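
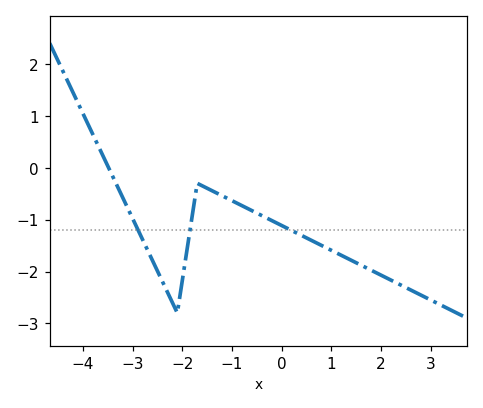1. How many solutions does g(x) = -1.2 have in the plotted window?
3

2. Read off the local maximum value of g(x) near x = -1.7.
-0.3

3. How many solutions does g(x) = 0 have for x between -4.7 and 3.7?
1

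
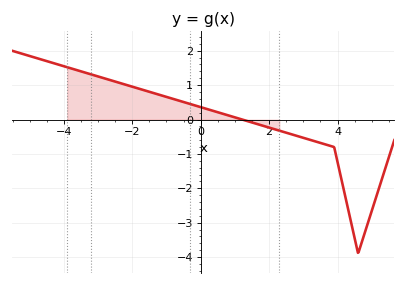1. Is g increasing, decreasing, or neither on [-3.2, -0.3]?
decreasing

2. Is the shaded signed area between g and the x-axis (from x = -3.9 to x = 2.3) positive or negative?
positive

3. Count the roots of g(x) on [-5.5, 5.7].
1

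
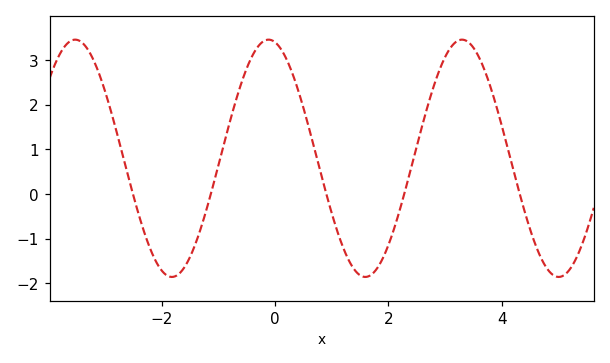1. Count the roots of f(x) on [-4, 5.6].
5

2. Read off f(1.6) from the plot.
-1.86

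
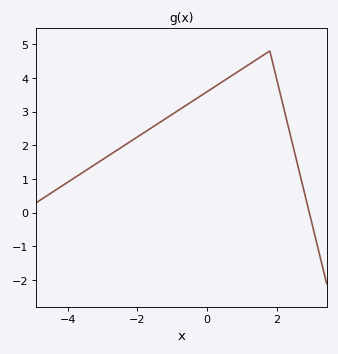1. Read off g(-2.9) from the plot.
1.6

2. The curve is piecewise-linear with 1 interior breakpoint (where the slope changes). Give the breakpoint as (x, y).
(1.8, 4.8)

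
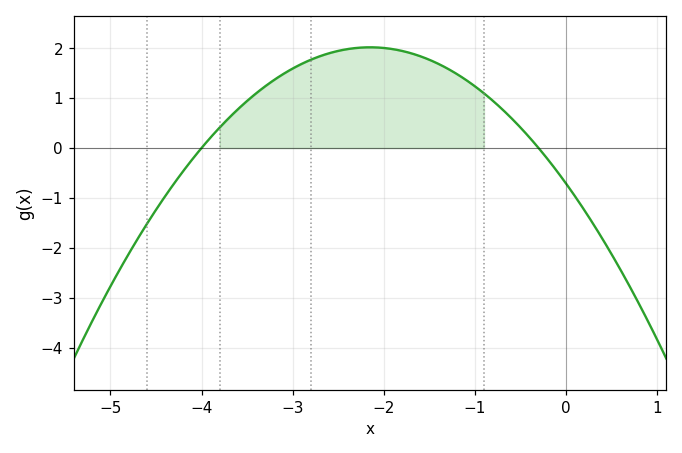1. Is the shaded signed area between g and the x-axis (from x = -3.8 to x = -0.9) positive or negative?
positive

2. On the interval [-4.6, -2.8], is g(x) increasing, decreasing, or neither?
increasing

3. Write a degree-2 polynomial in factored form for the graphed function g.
y = -0.59(x + 4)(x + 0.3)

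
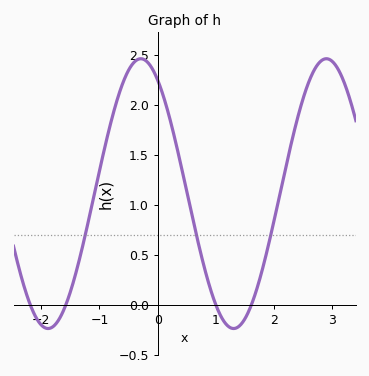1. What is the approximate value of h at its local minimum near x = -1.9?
-0.25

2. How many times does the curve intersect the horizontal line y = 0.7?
3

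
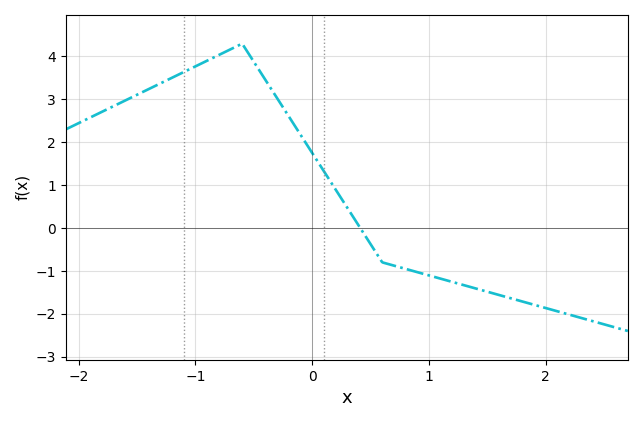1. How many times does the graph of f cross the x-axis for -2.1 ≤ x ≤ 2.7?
1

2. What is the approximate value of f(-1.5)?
3.11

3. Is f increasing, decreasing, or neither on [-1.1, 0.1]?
neither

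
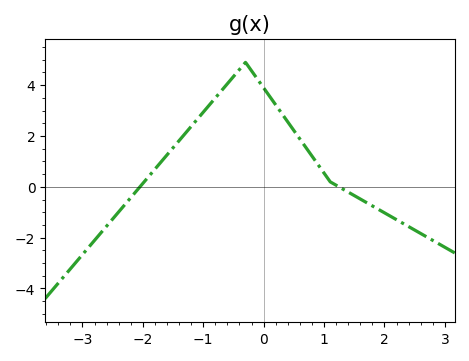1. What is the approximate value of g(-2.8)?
-2.2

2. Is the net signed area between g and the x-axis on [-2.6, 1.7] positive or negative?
positive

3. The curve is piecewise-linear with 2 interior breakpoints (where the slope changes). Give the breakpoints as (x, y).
(-0.3, 4.9); (1.1, 0.2)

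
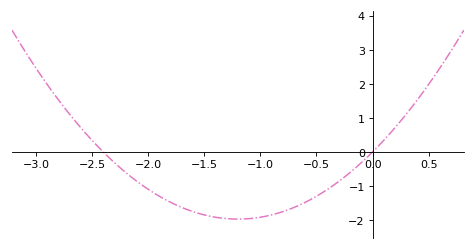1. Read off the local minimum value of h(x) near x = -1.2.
-2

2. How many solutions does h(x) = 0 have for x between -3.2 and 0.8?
2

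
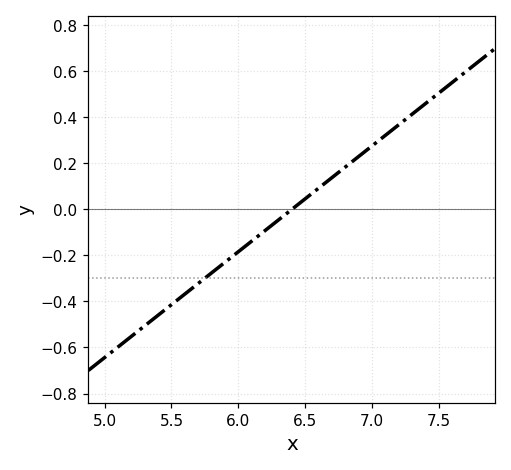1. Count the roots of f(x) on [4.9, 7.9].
1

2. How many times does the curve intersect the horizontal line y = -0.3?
1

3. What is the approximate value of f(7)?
0.28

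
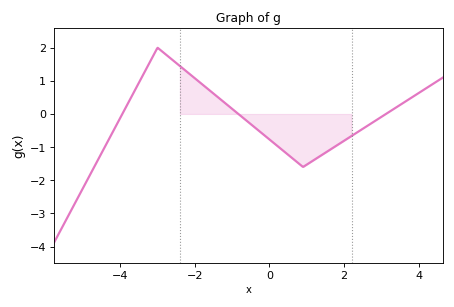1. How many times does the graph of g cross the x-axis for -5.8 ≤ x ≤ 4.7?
3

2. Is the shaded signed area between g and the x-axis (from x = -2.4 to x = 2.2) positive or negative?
negative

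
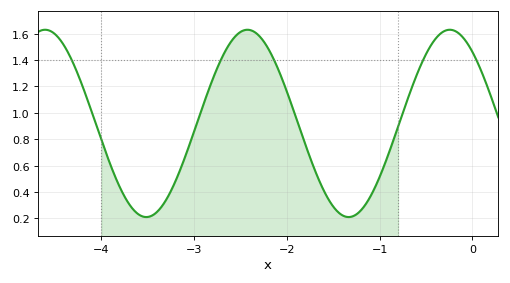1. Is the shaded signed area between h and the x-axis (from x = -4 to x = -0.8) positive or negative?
positive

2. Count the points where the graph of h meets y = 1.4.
5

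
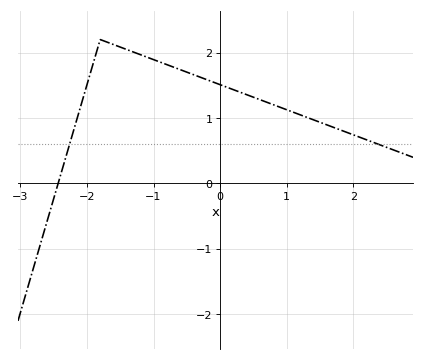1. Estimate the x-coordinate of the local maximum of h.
-1.8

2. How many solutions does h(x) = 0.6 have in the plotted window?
2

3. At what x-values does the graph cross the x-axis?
-2.43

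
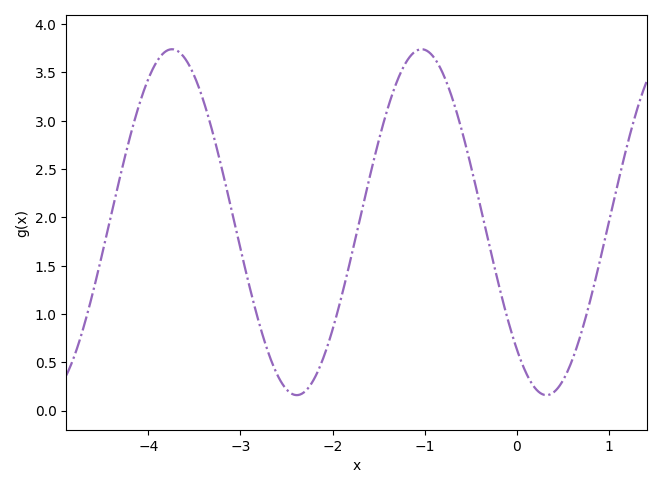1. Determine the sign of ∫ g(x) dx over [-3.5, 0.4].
positive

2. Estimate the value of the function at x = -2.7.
0.6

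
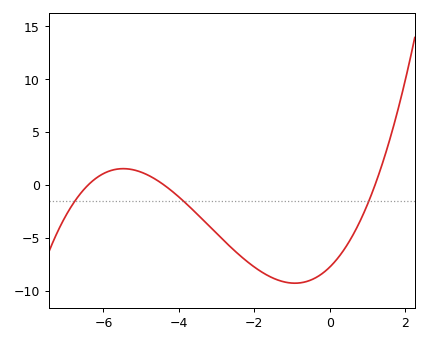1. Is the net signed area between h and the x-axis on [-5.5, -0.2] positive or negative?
negative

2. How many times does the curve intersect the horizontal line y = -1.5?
3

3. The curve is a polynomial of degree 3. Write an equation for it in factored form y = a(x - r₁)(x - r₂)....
y = 0.23(x + 6.4)(x + 4.4)(x - 1.2)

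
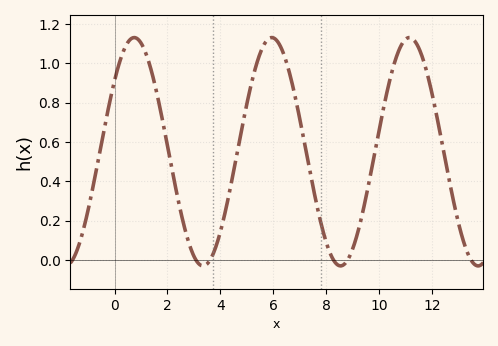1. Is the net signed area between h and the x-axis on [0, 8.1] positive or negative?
positive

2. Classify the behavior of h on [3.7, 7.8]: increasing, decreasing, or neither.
neither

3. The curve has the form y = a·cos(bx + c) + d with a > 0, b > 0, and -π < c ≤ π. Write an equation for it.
y = 0.58cos(1.21x - 0.9) + 0.55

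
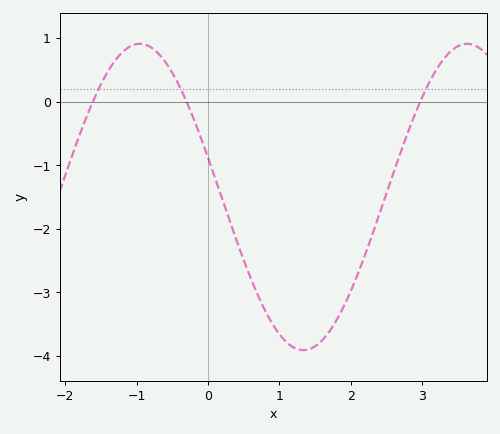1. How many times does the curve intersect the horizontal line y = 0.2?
3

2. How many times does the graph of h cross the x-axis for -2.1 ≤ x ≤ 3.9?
3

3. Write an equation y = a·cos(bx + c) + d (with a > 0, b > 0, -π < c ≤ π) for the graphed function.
y = 2.41cos(1.4x + 1.3) - 1.5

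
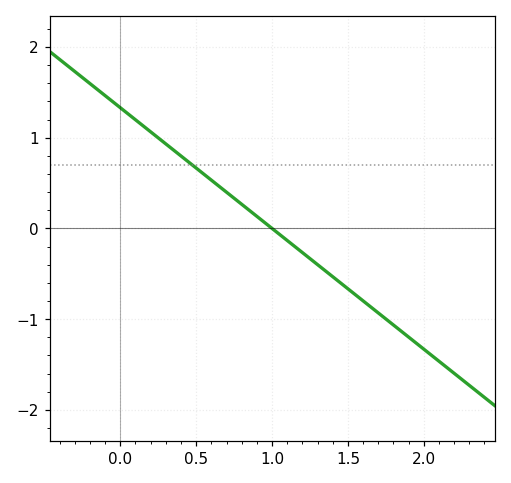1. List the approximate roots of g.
1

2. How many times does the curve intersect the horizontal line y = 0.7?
1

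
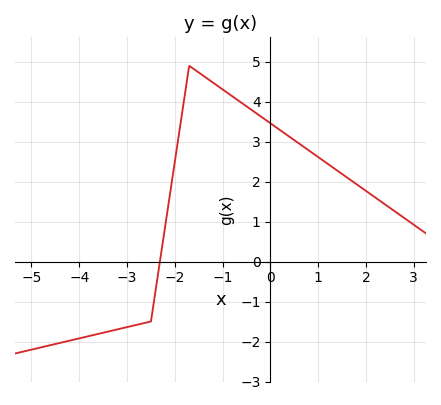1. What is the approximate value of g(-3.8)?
-1.87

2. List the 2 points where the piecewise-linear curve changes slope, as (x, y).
(-2.5, -1.5); (-1.7, 4.9)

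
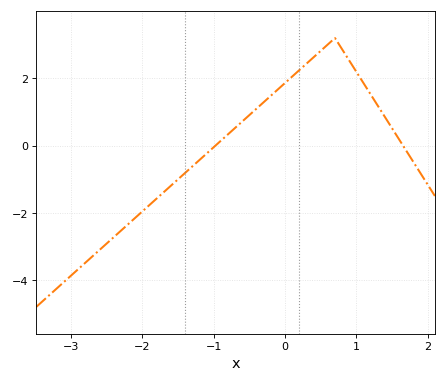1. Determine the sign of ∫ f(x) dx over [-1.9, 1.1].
positive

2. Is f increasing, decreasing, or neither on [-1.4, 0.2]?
increasing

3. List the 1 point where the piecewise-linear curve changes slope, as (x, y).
(0.7, 3.2)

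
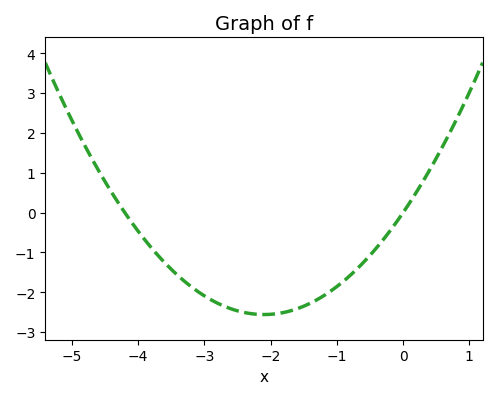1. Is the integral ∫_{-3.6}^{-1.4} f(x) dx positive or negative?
negative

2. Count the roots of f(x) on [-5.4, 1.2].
2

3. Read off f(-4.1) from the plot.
-0.238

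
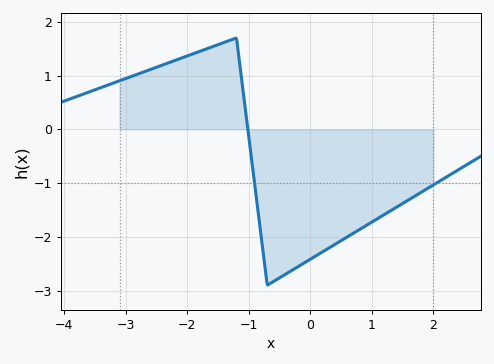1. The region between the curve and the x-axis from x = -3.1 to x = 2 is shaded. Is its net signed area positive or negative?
negative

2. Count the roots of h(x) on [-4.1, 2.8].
1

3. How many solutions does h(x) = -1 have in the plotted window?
2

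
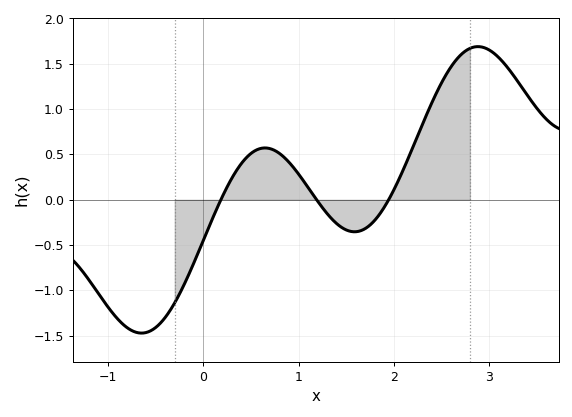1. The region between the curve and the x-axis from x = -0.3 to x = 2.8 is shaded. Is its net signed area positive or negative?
positive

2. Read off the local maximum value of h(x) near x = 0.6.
0.55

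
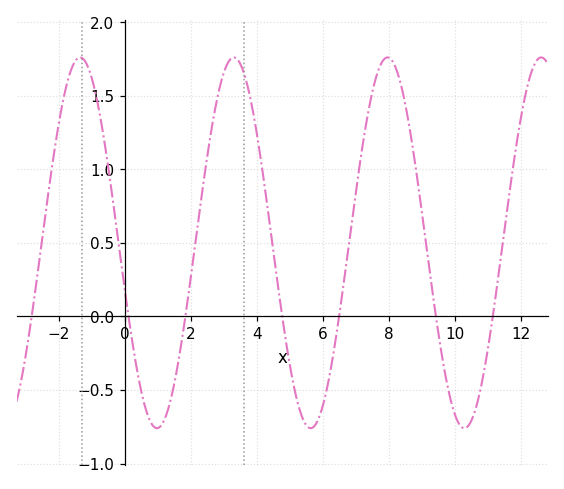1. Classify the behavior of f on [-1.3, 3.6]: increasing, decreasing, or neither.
neither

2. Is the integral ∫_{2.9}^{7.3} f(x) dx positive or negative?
positive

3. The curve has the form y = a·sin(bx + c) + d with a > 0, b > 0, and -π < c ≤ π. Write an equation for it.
y = 1.26sin(1.4x - 2.9) + 0.5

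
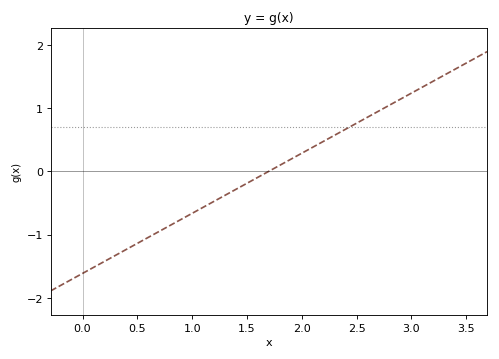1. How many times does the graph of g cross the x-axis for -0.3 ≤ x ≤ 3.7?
1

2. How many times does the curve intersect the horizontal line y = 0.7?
1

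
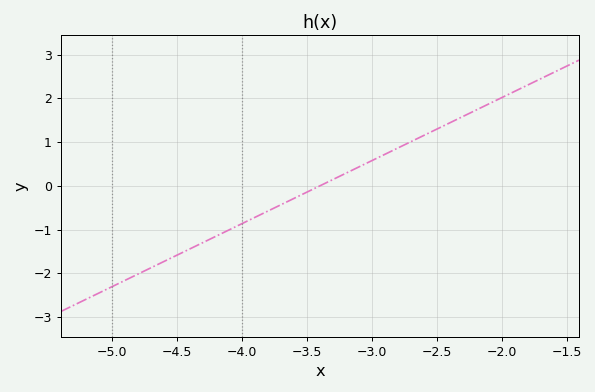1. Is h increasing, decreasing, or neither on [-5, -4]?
increasing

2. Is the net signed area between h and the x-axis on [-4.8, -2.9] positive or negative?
negative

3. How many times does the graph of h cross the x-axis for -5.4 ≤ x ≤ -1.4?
1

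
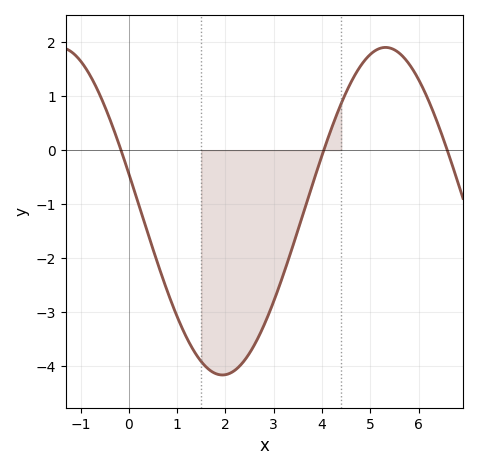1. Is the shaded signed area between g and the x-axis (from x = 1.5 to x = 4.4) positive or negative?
negative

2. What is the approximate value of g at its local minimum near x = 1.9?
-4.2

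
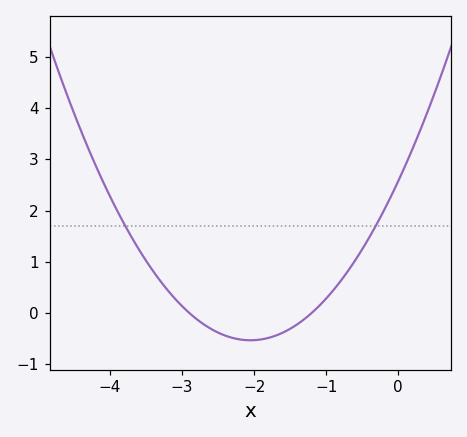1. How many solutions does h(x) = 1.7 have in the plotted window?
2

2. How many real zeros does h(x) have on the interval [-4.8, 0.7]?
2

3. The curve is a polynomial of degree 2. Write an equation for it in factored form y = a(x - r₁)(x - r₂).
y = 0.74(x + 2.9)(x + 1.2)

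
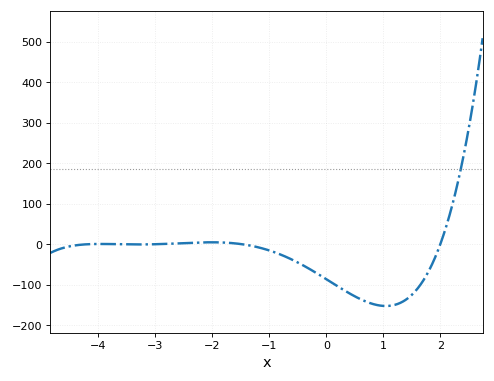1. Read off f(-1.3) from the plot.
0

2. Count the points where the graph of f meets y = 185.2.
1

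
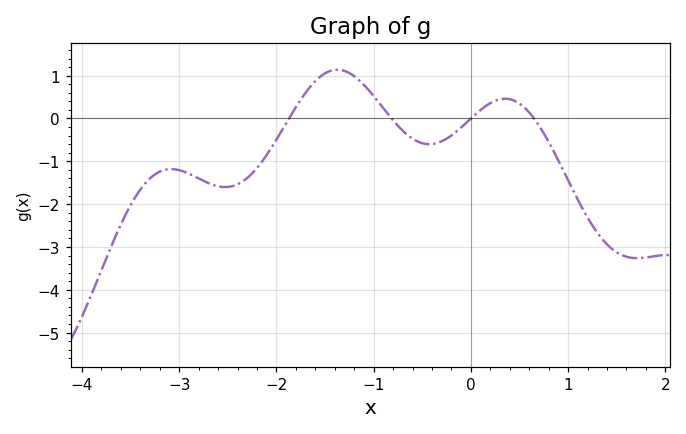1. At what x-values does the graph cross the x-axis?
-1.87, -0.816, 0, 0.65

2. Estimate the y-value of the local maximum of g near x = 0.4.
0.461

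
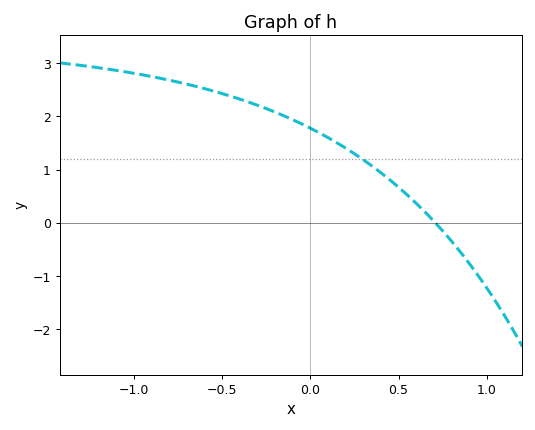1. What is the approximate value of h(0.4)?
0.941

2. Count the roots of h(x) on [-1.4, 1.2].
1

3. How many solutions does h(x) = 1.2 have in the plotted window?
1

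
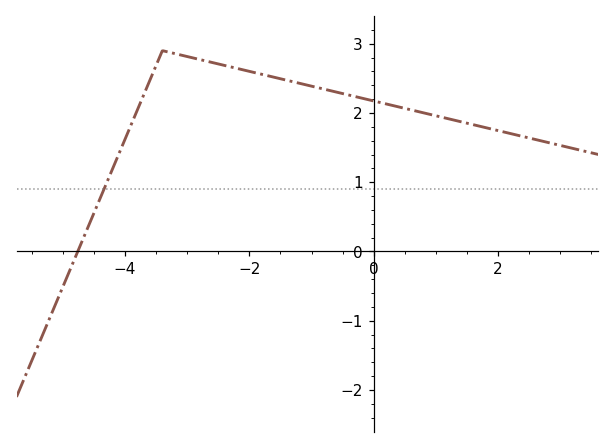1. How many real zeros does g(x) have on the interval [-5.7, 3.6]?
1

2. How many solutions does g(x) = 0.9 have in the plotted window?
1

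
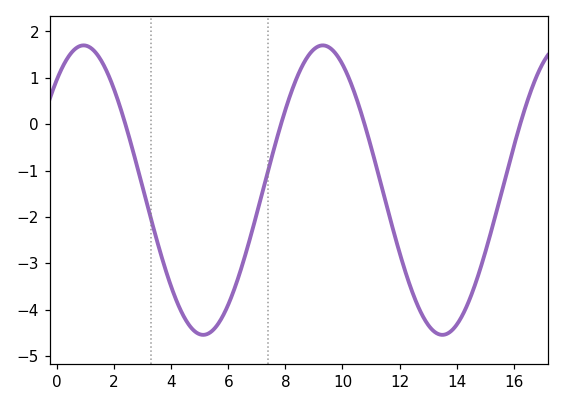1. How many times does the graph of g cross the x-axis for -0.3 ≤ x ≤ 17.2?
4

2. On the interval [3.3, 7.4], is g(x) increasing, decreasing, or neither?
neither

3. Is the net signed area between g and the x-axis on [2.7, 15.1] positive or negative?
negative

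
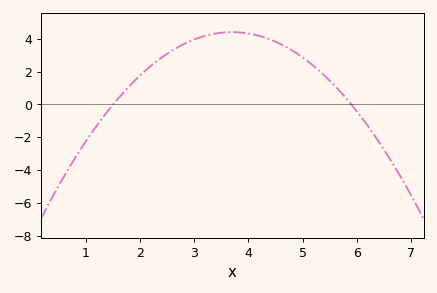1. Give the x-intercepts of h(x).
1.5, 5.9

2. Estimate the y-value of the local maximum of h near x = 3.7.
4.4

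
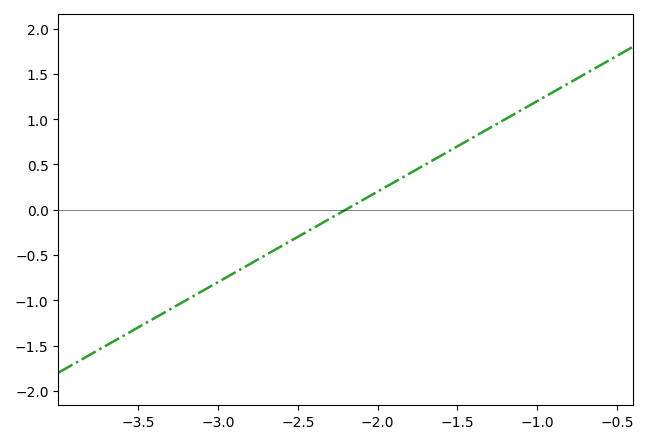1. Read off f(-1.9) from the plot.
0.3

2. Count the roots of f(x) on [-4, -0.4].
1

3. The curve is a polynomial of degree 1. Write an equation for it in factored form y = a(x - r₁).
y = 1(x + 2.2)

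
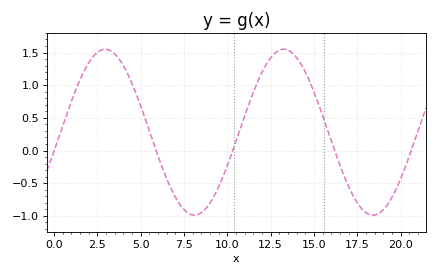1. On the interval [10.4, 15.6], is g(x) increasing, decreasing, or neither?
neither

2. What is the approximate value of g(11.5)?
0.9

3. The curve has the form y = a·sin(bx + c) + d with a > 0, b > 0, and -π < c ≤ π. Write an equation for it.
y = 1.27sin(0.61x - 0.23) + 0.28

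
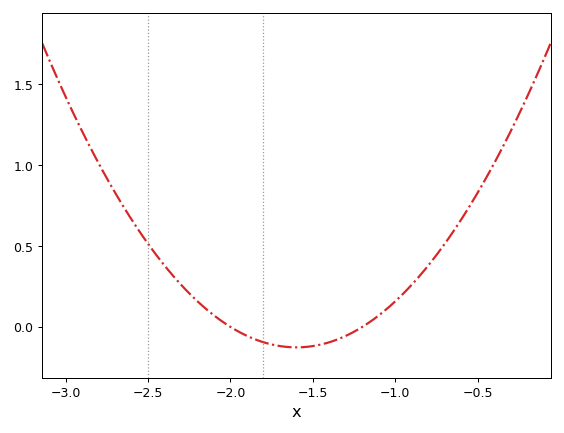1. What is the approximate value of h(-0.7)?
0.5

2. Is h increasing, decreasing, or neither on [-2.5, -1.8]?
decreasing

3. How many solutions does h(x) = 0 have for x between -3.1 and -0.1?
2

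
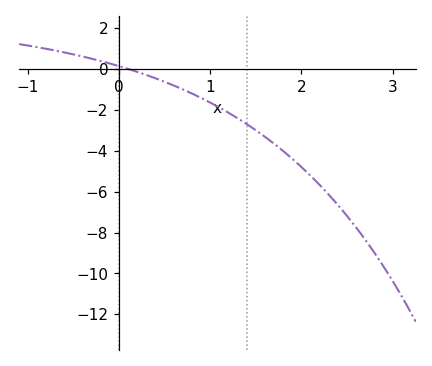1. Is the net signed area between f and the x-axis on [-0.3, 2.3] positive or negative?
negative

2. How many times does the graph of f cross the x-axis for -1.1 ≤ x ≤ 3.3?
1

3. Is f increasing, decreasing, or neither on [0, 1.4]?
decreasing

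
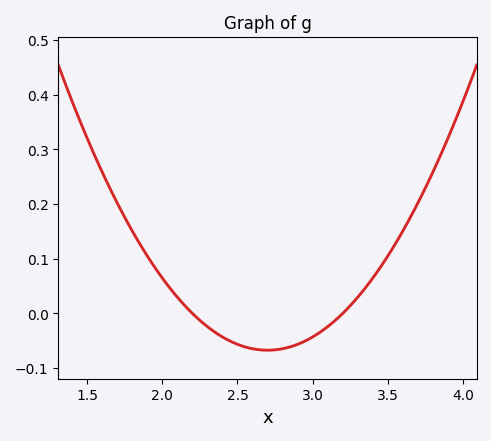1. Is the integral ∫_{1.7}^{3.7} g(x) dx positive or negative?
positive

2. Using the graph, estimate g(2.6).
-0.065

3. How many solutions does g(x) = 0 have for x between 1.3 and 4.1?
2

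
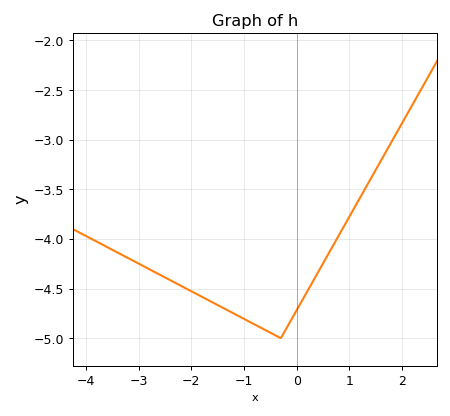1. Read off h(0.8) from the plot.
-3.96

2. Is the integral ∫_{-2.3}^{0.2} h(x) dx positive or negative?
negative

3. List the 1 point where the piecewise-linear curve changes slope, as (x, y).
(-0.3, -5)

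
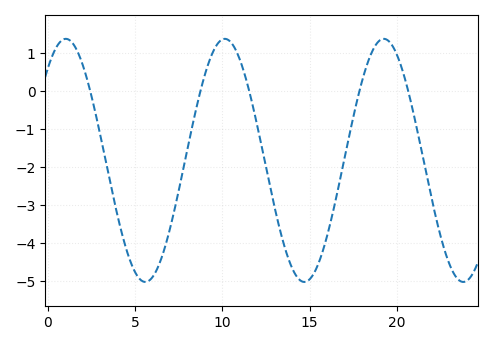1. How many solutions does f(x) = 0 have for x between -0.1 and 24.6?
5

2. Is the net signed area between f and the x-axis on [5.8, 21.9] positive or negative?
negative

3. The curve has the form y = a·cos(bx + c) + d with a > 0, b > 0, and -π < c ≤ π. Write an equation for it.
y = 3.19cos(0.69x - 0.72) - 1.83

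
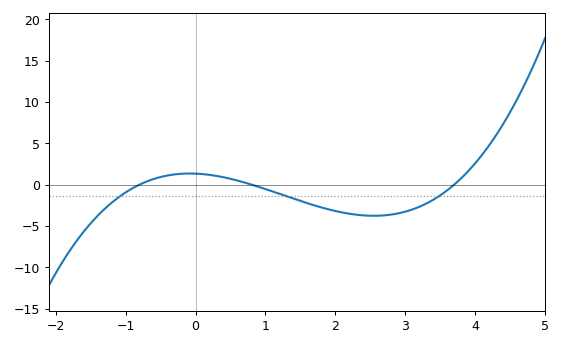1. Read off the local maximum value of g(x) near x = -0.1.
1.34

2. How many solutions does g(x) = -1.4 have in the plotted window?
3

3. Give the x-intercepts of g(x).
-0.8, 0.8, 3.7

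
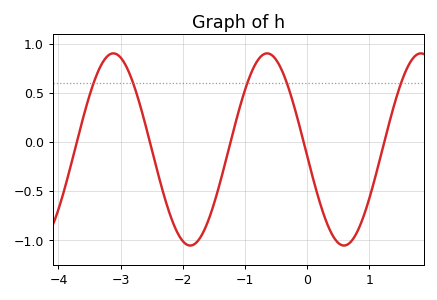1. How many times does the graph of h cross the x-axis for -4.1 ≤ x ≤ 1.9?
5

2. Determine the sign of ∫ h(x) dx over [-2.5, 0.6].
negative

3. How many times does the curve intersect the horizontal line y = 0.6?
5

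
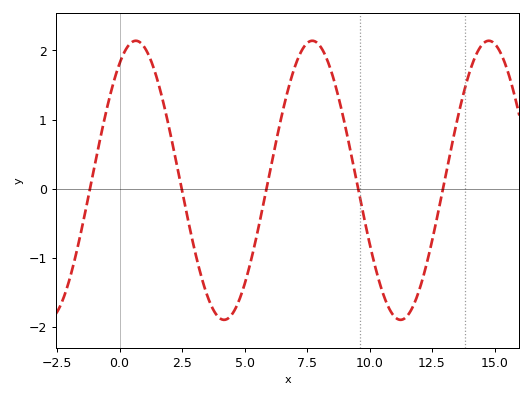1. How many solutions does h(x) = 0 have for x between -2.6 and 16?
5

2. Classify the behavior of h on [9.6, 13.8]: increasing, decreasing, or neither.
neither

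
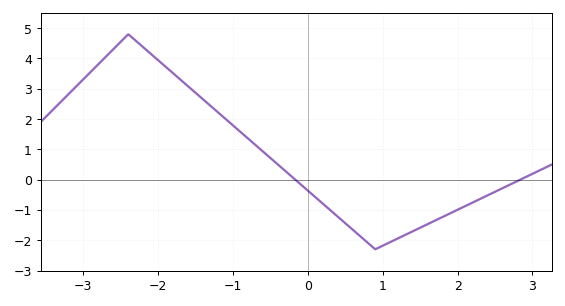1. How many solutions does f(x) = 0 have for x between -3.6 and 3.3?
2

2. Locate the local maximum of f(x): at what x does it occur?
-2.4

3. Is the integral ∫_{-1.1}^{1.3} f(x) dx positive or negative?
negative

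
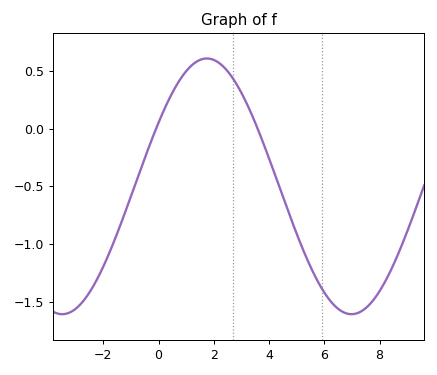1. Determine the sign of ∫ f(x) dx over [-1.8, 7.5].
negative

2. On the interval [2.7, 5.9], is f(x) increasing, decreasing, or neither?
decreasing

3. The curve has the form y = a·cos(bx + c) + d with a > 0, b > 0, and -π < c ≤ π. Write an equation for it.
y = 1.11cos(0.6x - 1.05) - 0.5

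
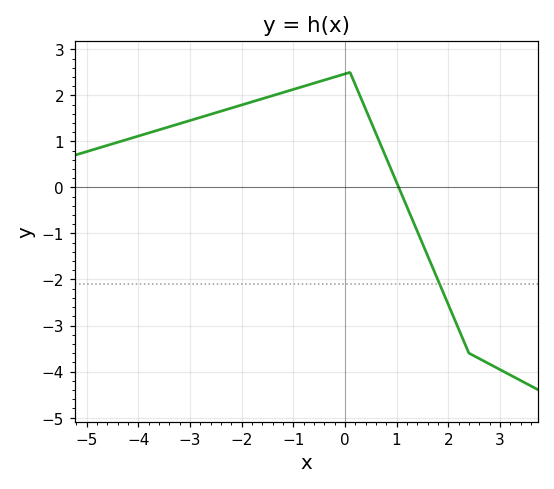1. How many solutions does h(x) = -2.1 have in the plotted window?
1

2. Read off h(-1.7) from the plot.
1.89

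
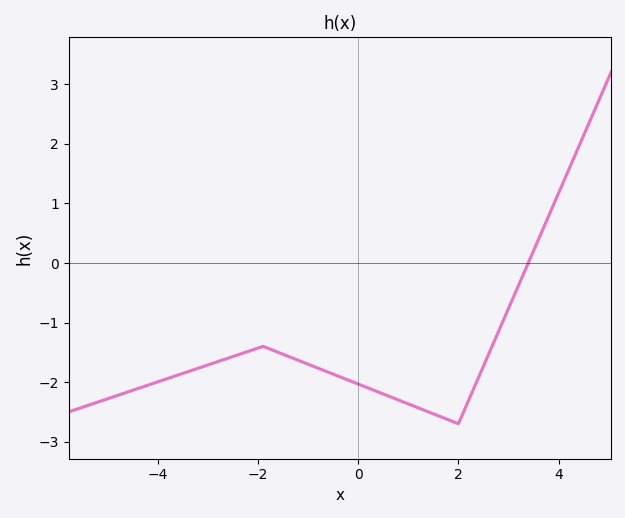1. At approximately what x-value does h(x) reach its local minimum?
2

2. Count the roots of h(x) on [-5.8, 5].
1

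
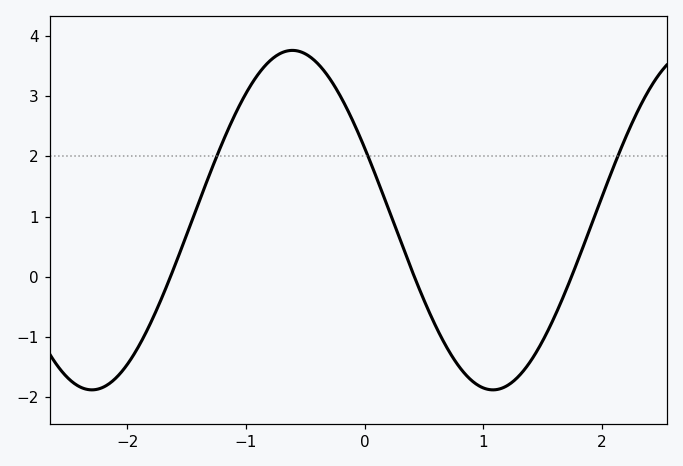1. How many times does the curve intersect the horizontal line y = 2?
3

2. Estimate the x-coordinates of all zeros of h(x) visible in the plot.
-1.6, 0.4, 1.7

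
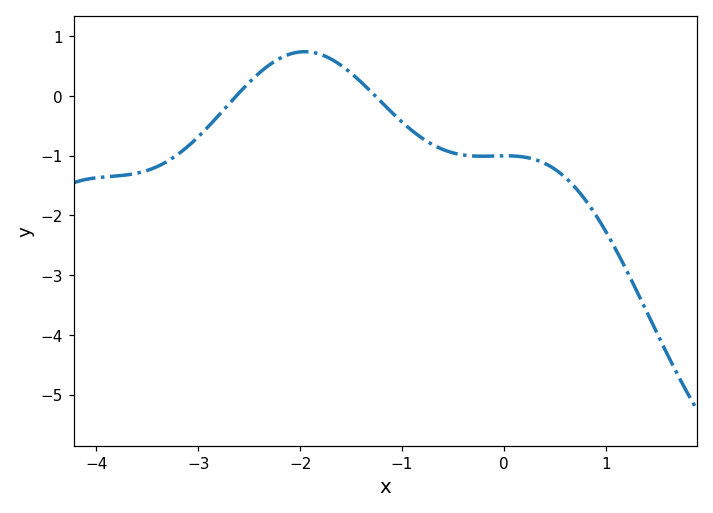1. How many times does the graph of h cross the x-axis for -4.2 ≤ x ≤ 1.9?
2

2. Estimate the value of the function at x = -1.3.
0.065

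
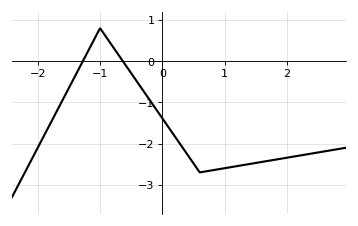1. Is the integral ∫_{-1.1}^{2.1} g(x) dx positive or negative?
negative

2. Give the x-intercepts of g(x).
-1.28, -0.634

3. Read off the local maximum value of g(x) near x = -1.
0.797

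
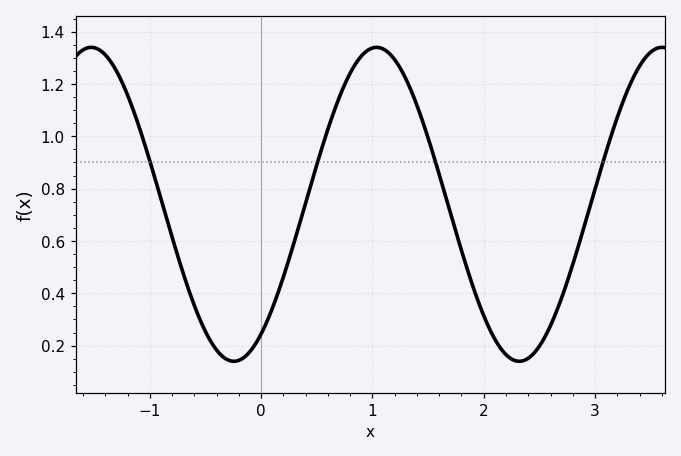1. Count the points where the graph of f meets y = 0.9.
4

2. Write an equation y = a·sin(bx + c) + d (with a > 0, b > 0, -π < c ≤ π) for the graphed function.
y = 0.6sin(2.45x - 0.97) + 0.74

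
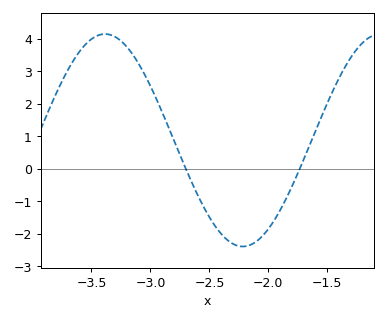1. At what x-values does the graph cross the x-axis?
-2.7, -1.75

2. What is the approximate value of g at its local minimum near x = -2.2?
-2.4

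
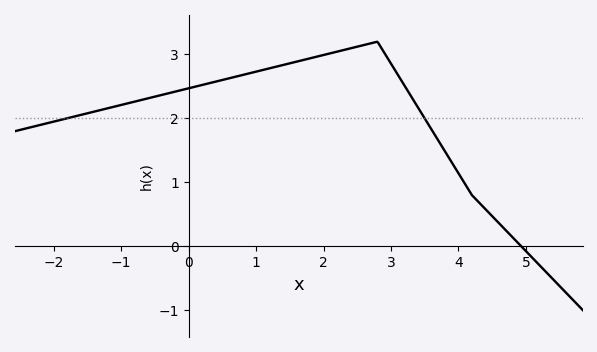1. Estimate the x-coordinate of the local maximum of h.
2.8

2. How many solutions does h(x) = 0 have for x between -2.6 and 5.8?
1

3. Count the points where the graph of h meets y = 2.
2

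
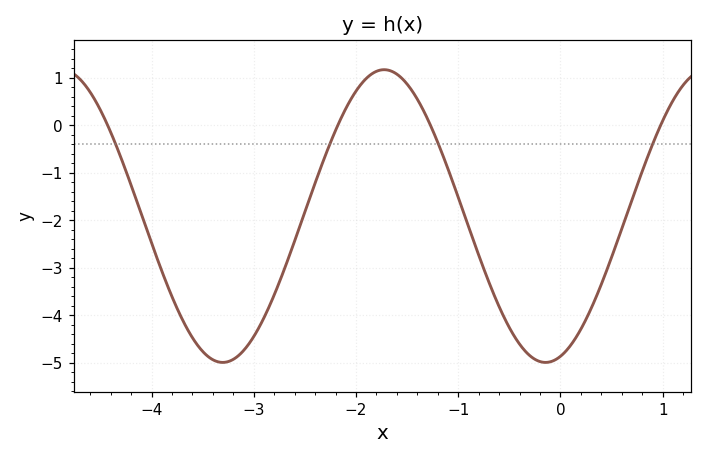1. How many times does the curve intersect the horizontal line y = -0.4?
4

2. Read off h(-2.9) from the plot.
-4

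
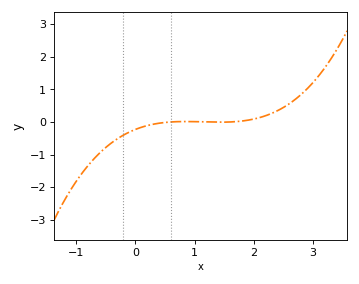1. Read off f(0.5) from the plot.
-0.015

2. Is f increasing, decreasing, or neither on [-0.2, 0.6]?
increasing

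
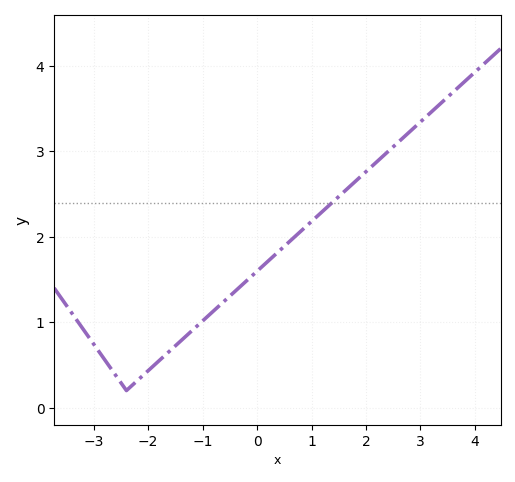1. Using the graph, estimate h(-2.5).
0.29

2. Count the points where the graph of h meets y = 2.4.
1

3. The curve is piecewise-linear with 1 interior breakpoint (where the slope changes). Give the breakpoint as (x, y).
(-2.4, 0.2)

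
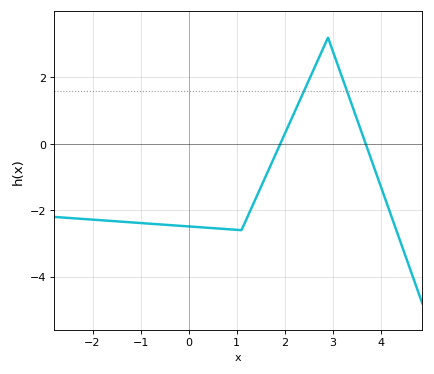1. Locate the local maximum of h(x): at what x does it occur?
3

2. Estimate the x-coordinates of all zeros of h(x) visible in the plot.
2, 3.6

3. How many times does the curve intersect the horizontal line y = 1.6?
2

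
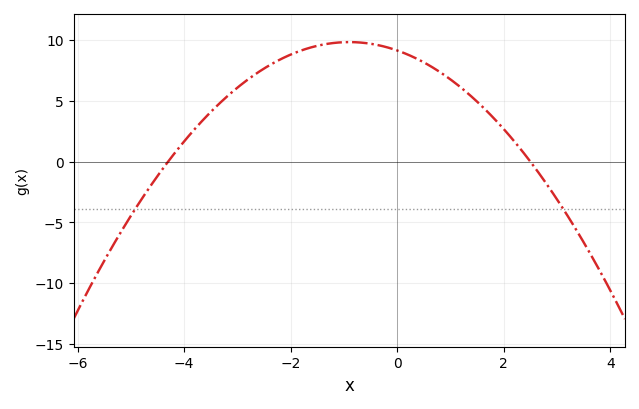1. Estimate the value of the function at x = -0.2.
9.41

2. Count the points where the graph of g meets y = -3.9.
2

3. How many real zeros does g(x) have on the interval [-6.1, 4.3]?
2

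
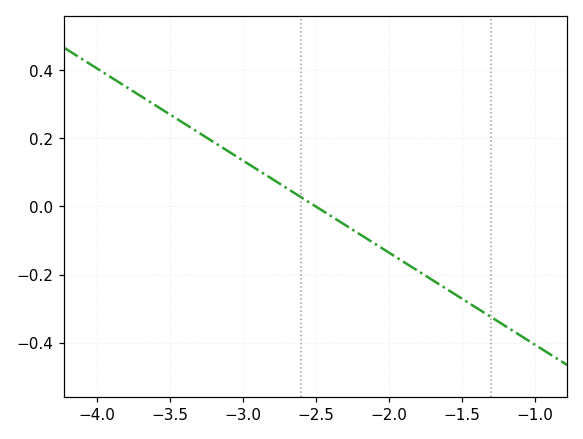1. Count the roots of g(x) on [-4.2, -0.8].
1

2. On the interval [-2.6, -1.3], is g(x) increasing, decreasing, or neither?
decreasing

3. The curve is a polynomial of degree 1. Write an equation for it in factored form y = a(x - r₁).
y = -0.27(x + 2.5)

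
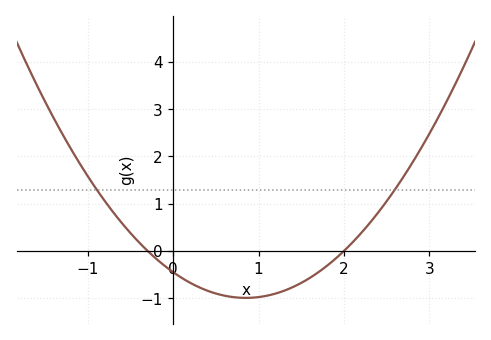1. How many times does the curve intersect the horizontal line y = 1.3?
2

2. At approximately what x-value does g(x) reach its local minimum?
0.85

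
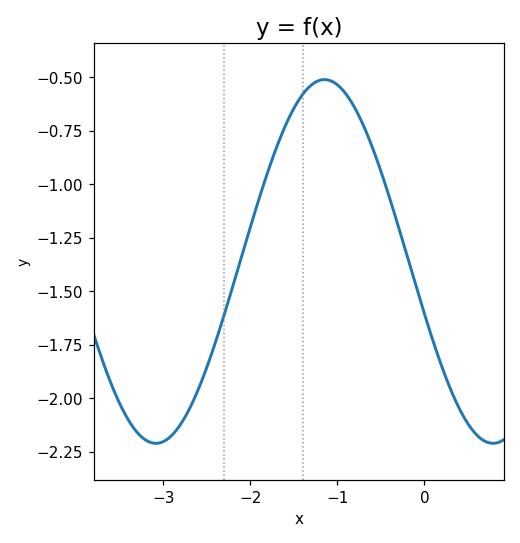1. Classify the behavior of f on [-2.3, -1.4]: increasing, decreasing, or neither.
increasing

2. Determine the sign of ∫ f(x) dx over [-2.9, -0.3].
negative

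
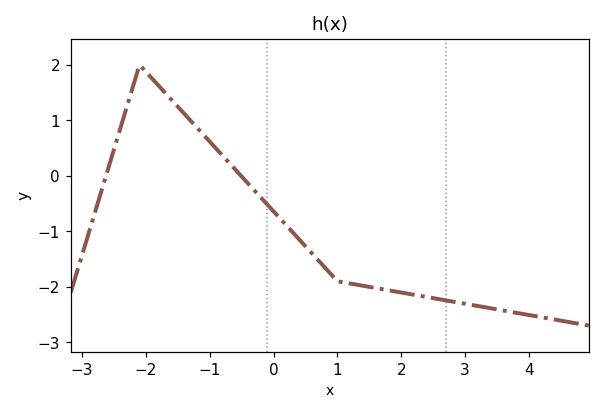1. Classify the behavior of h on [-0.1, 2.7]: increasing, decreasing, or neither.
decreasing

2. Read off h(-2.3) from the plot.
1.24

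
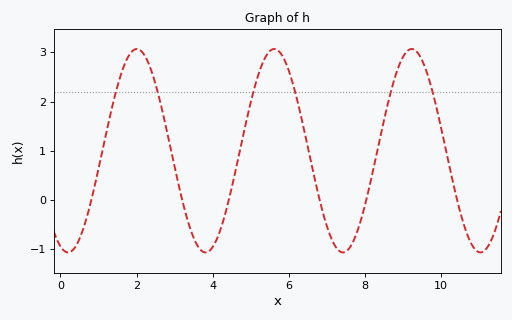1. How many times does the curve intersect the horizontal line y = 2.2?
6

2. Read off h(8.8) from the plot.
2.52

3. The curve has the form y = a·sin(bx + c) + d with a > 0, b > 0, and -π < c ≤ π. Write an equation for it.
y = 2.07sin(1.74x - 1.92) + 1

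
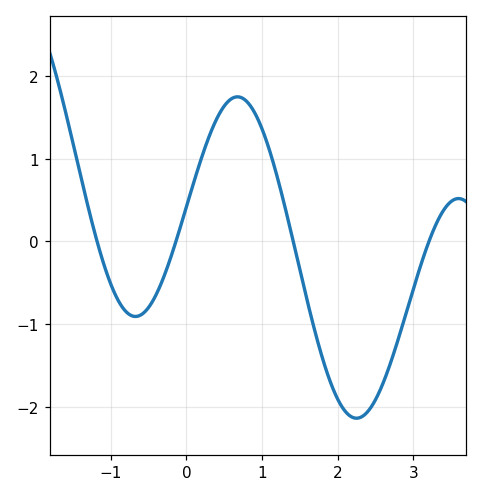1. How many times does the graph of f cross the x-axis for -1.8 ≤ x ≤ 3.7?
4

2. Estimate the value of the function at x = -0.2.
-0.171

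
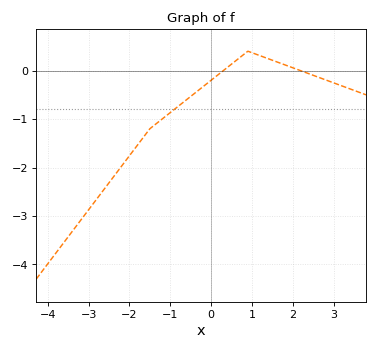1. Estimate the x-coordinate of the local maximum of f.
0.899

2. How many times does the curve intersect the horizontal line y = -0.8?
1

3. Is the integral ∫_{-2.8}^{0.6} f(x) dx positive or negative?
negative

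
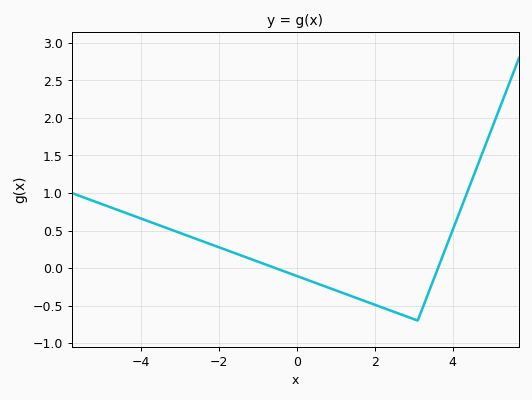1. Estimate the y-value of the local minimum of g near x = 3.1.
-0.7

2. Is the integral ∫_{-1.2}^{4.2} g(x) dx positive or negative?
negative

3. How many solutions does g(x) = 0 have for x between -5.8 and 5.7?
2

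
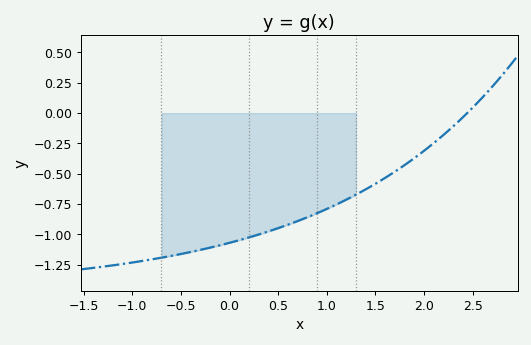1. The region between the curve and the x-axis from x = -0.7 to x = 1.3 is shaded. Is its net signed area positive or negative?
negative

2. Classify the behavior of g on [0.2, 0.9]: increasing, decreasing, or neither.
increasing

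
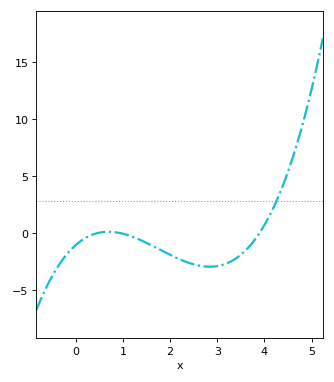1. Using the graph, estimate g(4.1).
1.5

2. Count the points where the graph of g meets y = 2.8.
1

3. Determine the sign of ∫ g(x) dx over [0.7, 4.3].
negative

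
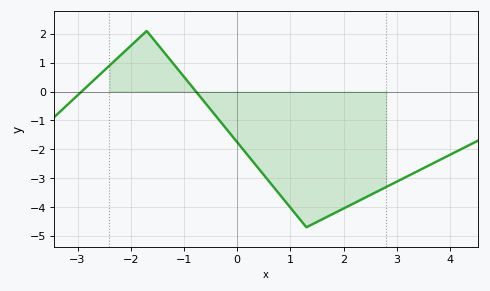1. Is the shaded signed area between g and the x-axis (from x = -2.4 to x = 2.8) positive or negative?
negative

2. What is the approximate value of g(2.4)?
-3.68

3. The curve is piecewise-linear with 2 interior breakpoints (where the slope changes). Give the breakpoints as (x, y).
(-1.7, 2.1); (1.3, -4.7)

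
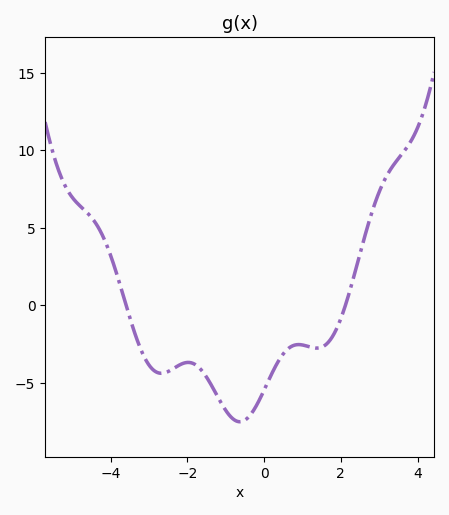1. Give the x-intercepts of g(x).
-3.6, 2.12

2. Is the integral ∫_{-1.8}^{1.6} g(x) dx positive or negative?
negative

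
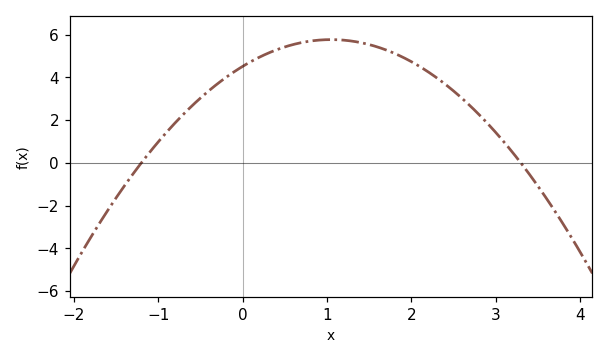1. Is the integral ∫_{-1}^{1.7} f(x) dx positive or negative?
positive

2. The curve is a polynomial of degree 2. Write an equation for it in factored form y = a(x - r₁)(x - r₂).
y = -1.14(x + 1.2)(x - 3.3)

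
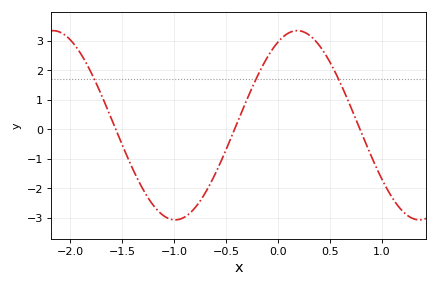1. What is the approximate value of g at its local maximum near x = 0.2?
3.3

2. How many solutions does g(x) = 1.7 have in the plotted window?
3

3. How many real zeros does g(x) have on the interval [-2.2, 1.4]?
3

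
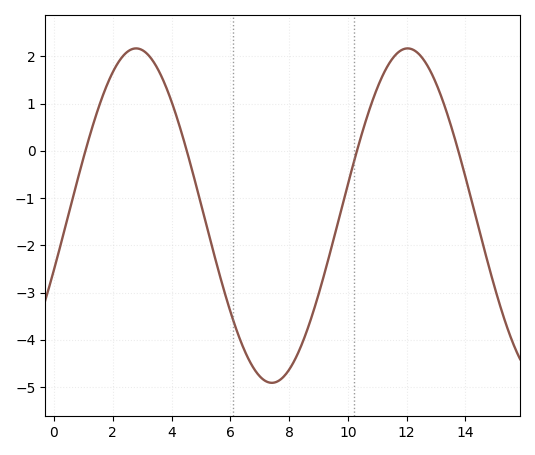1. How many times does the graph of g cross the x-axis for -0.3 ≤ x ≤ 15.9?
4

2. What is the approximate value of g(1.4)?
0.7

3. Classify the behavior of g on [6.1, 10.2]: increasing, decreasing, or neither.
neither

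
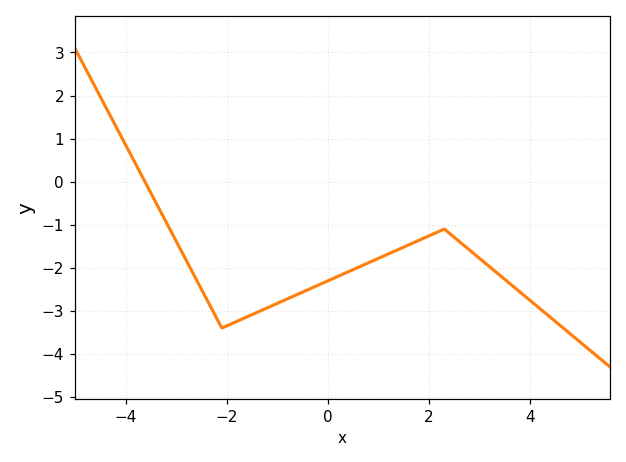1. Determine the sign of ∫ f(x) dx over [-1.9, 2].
negative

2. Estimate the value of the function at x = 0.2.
-2.2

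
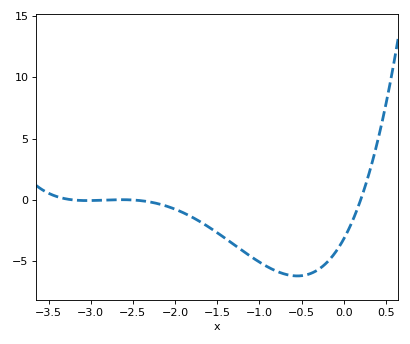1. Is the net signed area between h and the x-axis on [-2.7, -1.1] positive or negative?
negative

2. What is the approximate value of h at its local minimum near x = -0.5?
-6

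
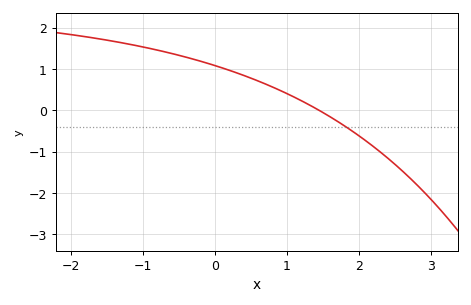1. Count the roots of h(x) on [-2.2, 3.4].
1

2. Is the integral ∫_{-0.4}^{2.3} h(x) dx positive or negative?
positive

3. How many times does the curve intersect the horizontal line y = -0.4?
1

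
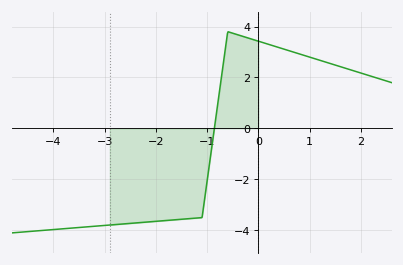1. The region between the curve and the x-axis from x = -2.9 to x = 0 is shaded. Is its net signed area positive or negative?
negative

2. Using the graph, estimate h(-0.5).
3.8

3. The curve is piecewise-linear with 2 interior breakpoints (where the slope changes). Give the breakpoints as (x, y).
(-1.1, -3.5); (-0.6, 3.8)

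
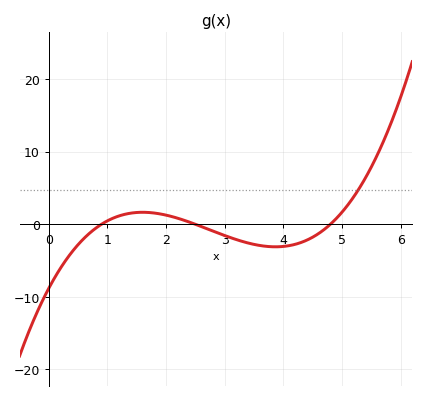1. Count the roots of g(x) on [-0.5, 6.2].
3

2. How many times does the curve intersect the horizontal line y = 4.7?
1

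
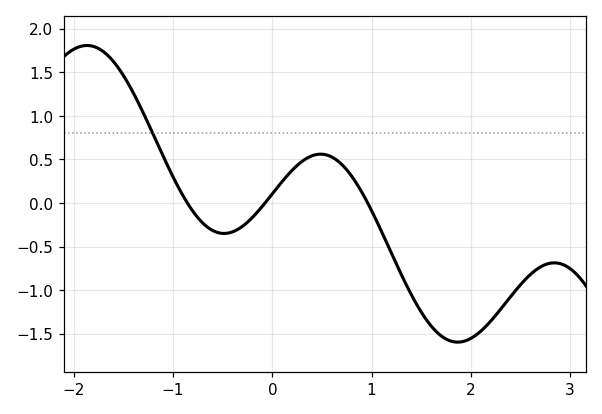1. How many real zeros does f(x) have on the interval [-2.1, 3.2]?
3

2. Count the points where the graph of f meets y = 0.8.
1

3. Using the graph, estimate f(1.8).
-1.6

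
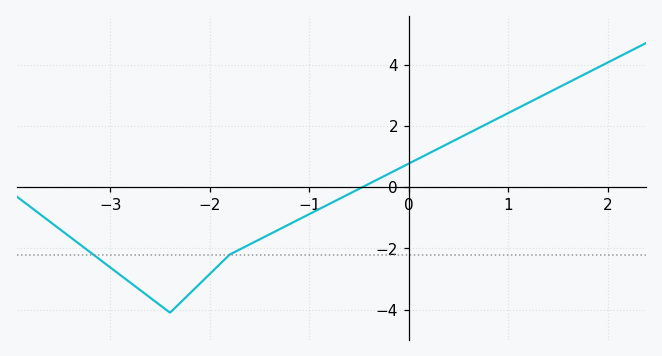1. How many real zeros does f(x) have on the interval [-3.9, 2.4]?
1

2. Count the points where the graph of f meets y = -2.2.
2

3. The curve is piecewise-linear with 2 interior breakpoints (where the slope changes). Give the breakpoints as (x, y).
(-2.4, -4.1); (-1.8, -2.2)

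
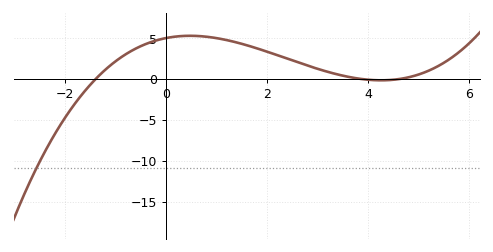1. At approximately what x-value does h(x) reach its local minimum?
4.2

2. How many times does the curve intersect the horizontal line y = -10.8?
1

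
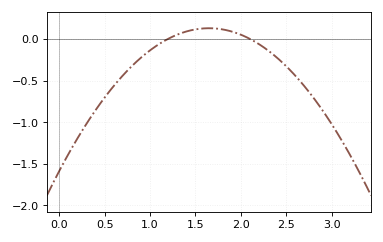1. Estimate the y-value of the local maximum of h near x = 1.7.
0.128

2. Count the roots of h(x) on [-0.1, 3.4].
2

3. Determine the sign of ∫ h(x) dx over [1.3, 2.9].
negative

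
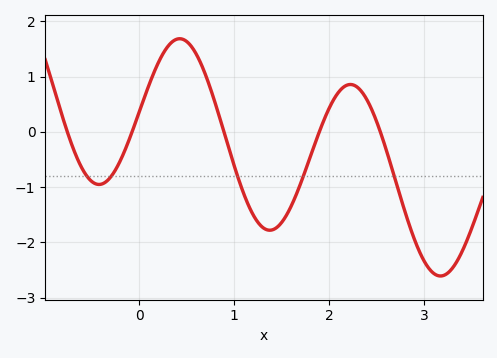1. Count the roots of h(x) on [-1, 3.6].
5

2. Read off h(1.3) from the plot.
-1.73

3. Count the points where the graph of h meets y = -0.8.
5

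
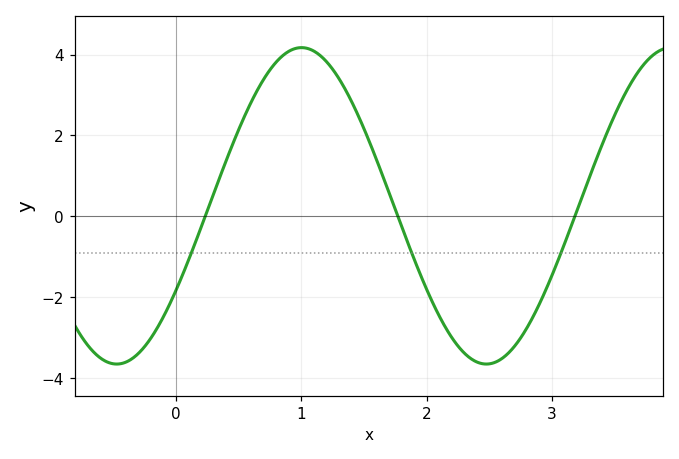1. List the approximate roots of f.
0.232, 1.77, 3.18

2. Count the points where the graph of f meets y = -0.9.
3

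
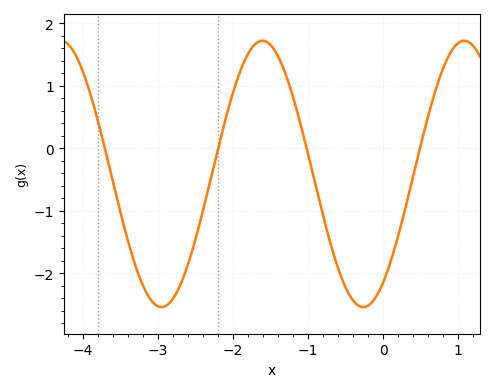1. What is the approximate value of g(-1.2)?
0.8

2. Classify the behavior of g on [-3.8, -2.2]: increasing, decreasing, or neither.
neither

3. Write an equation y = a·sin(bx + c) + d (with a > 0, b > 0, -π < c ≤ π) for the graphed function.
y = 2.13sin(2.3x - 0.95) - 0.41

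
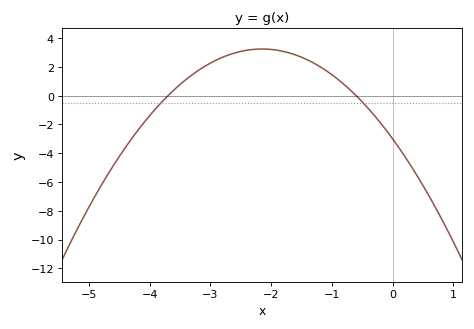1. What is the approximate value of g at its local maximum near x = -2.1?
3.2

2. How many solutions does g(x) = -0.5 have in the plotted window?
2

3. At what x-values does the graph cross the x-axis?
-3.7, -0.6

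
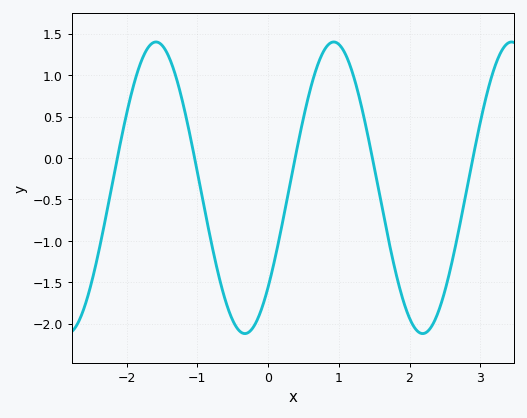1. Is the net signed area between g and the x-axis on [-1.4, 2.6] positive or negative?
negative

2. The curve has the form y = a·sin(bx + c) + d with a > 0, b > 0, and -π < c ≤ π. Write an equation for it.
y = 1.76sin(2.5x - 0.752) - 0.36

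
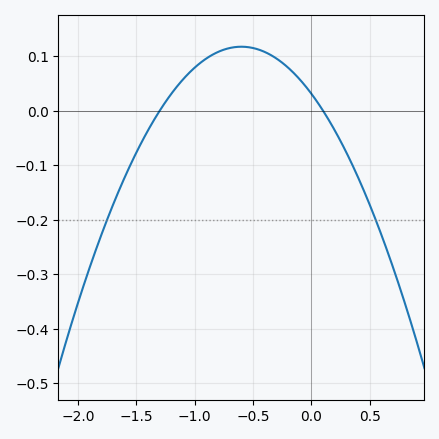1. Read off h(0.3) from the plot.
-0.077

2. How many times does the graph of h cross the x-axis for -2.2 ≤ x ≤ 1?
2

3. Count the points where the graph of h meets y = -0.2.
2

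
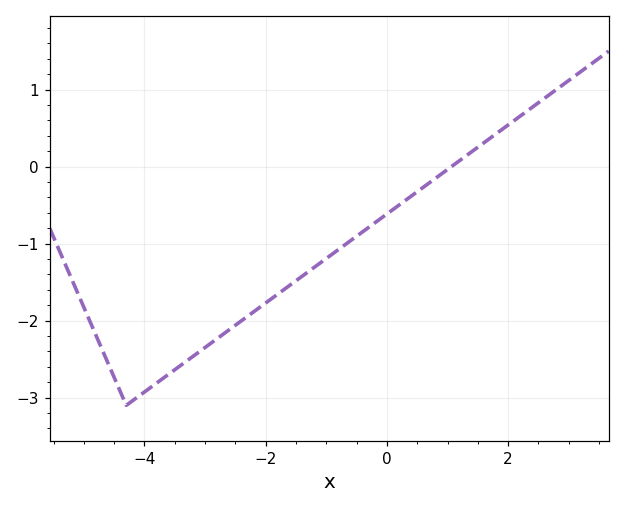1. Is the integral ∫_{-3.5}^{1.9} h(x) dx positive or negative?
negative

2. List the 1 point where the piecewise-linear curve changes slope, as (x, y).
(-4.3, -3.1)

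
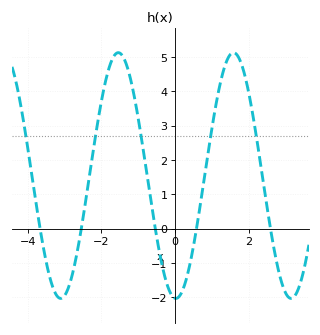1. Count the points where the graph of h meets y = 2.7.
5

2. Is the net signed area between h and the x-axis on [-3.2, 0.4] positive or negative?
positive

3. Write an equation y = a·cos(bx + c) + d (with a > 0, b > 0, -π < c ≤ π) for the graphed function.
y = 3.58cos(2.01x + 3.1) + 1.55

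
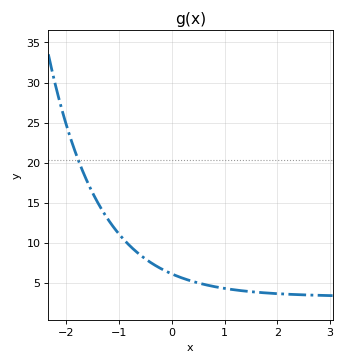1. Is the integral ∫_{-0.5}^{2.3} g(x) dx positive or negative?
positive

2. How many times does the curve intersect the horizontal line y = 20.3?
1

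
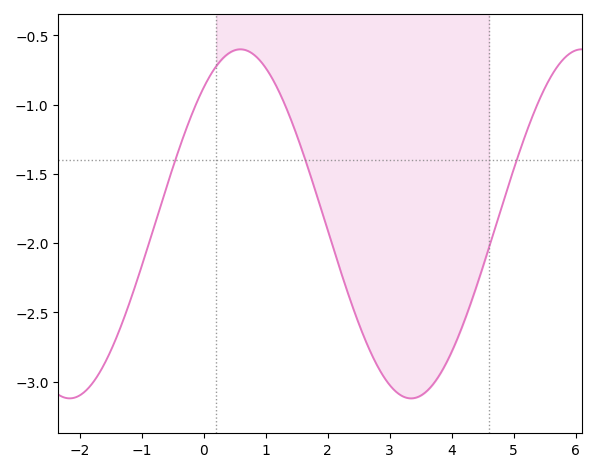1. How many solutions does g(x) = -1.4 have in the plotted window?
3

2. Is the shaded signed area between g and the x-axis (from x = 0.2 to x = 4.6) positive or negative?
negative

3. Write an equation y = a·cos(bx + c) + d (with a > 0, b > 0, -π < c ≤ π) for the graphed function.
y = 1.26cos(1.1x - 0.67) - 1.86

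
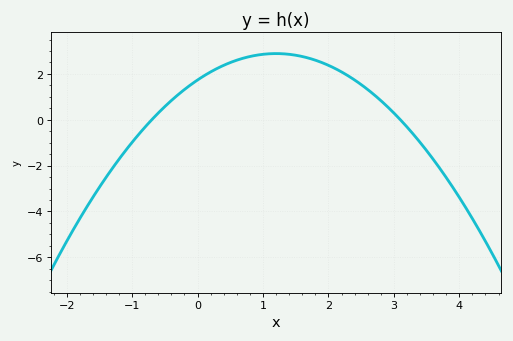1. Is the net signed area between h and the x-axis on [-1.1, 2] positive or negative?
positive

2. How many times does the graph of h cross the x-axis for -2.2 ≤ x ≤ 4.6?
2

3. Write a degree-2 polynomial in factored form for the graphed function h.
y = -0.8(x + 0.7)(x - 3.1)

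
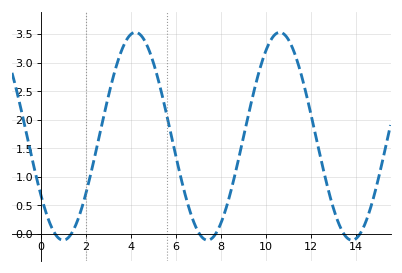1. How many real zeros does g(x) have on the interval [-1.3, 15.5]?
6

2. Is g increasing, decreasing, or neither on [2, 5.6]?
neither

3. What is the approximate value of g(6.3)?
0.851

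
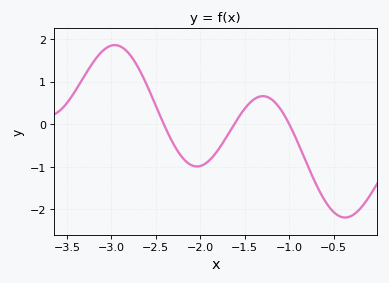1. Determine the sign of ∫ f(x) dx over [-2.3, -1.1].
negative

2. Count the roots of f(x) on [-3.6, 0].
3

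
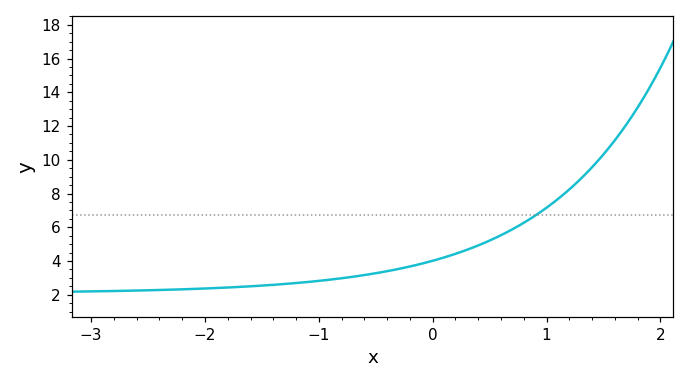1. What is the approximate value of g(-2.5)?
2.26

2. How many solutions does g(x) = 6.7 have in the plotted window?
1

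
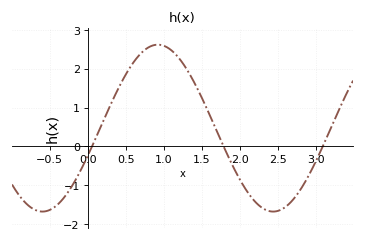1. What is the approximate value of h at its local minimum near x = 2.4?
-1.7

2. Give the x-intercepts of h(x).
0.1, 1.8, 3.1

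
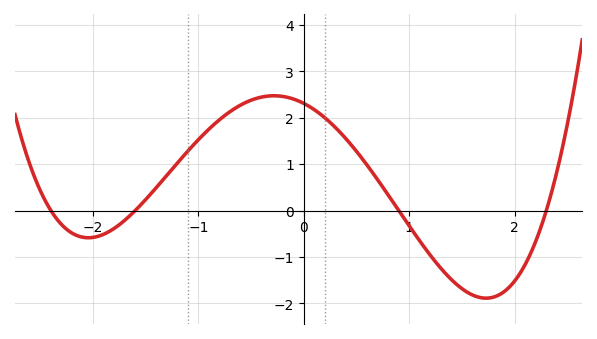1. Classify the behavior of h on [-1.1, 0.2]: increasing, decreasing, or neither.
neither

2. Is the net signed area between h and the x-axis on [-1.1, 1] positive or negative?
positive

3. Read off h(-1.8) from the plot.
-0.385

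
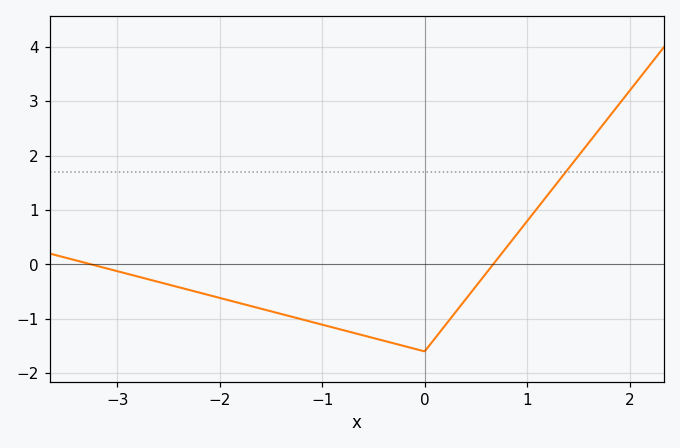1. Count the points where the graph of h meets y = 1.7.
1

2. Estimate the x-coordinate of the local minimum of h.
0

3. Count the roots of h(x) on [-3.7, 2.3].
2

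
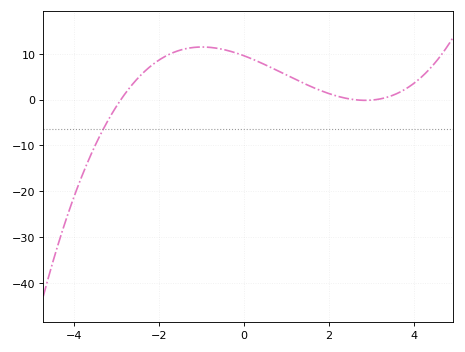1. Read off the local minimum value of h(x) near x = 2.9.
-0.147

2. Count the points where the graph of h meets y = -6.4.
1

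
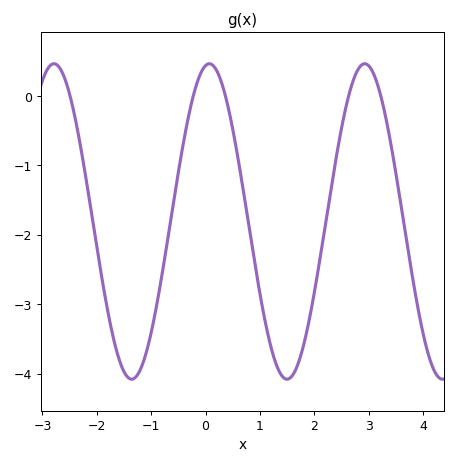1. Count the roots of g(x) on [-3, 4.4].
5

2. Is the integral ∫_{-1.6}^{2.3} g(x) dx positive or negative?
negative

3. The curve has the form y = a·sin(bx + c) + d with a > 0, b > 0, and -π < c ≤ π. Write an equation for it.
y = 2.27sin(2.2x + 1.42) - 1.81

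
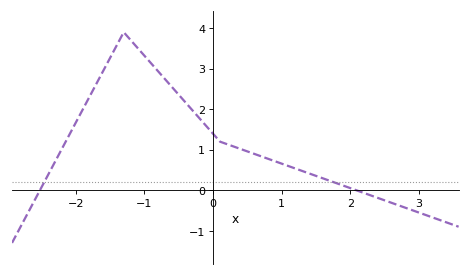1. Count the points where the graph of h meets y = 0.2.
2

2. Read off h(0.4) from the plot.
1.02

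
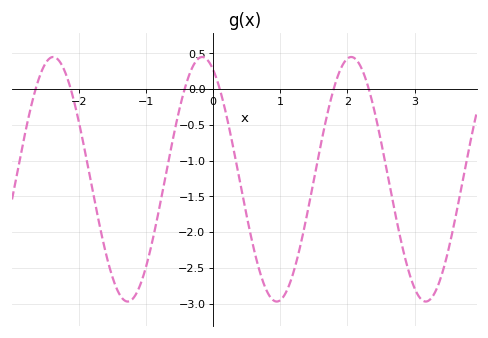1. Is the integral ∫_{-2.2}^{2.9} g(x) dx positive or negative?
negative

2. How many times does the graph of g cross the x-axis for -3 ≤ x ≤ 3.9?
6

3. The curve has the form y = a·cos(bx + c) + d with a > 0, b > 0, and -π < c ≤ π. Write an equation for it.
y = 1.71cos(2.83x + 0.462) - 1.26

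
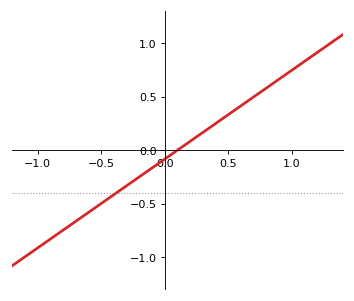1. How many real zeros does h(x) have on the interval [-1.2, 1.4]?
1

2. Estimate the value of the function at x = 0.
-0.083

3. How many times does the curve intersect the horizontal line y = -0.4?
1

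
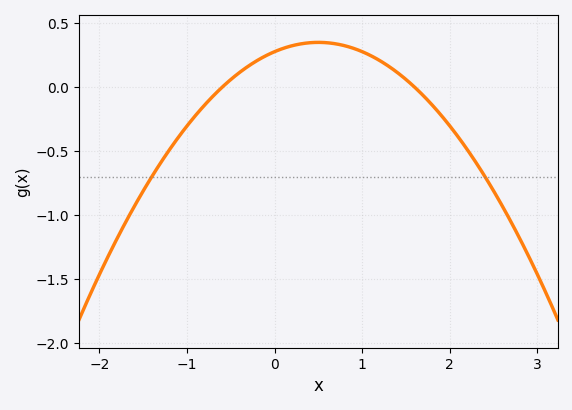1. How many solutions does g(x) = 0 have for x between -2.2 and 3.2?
2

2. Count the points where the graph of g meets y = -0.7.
2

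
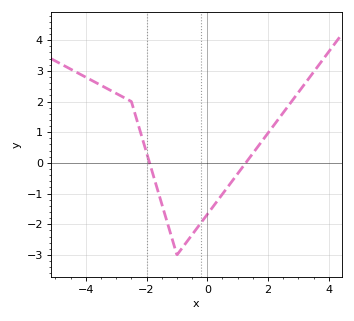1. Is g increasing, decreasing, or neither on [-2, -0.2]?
neither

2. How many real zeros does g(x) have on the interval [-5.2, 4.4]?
2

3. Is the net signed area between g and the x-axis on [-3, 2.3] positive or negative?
negative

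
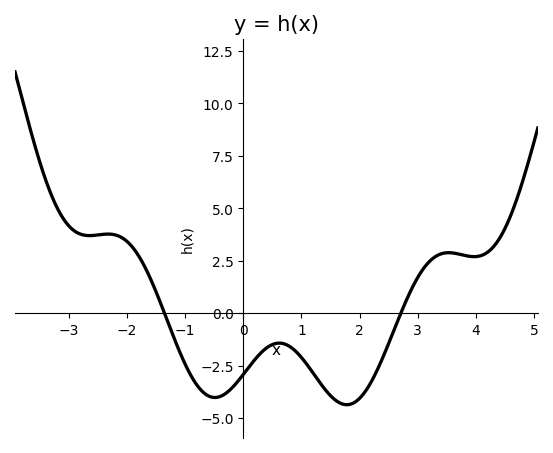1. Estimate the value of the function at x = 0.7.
-1.4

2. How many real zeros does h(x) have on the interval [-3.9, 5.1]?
2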